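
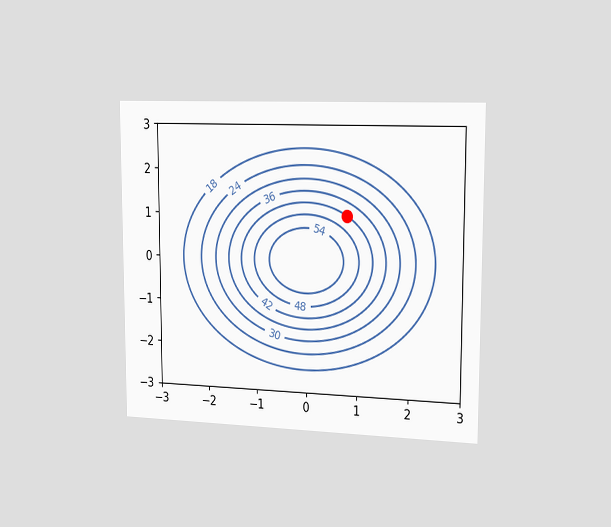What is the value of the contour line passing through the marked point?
42

The chart is viewed slightly from the right. The marked point sits on the contour labelled 42.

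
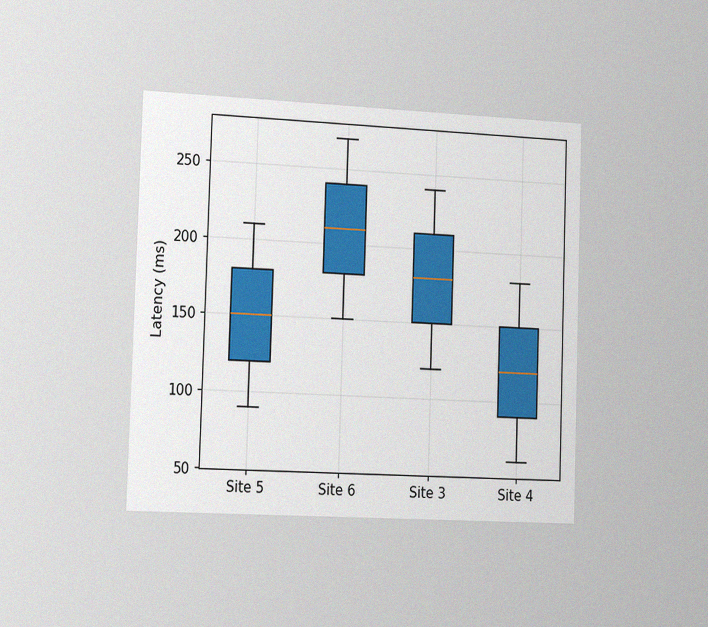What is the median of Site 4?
The chart is viewed slightly from the left, with some photo noise. The median line in the Site 4 box sits at 120ms.

120ms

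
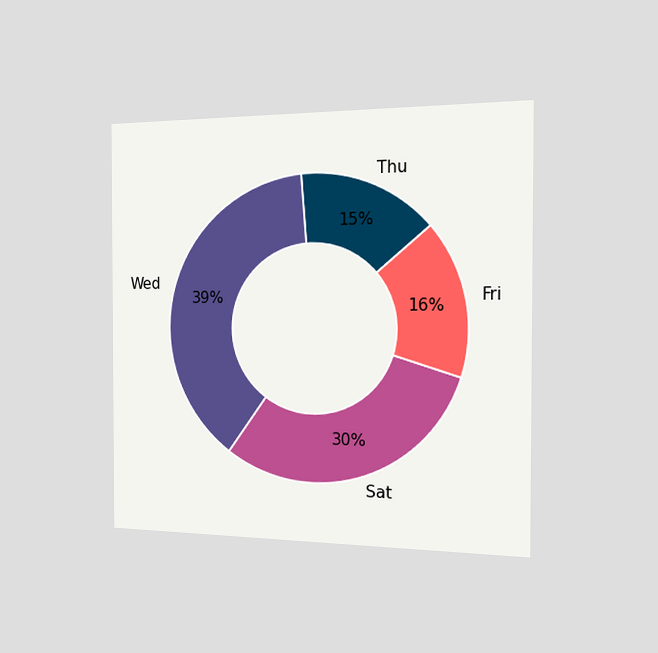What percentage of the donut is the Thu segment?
15%

The chart is viewed slightly from the right. The Thu segment takes up 15% of the ring.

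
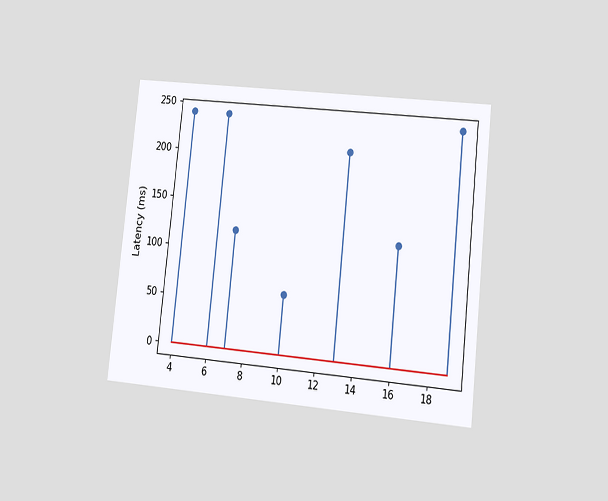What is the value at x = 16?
The chart is tilted about 6° clockwise and viewed at a slight angle. The stem at x=16 reaches 120ms.

120ms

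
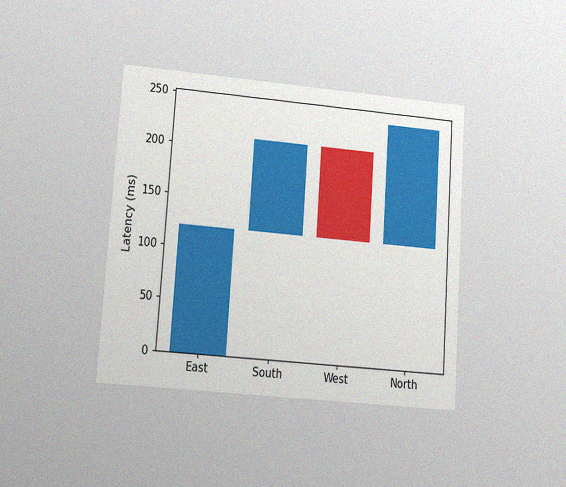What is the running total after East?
120ms

The chart is tilted about 4° clockwise and viewed at a slight angle, with some photo noise. After East the running total reaches 120ms.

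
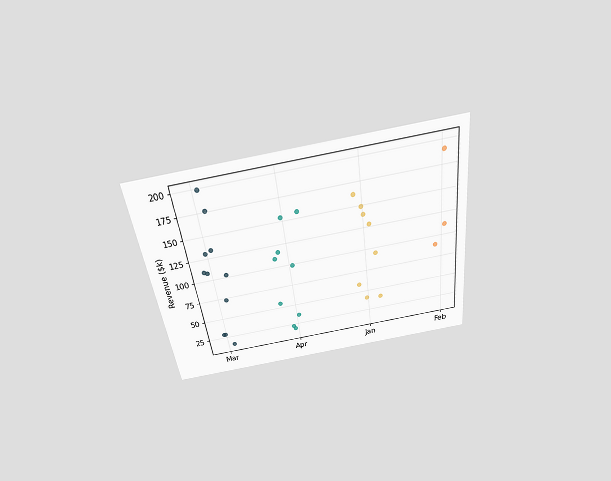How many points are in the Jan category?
The chart is tilted about 8° counter-clockwise and viewed slightly from above. Counting the markers in the Jan column gives 8.

8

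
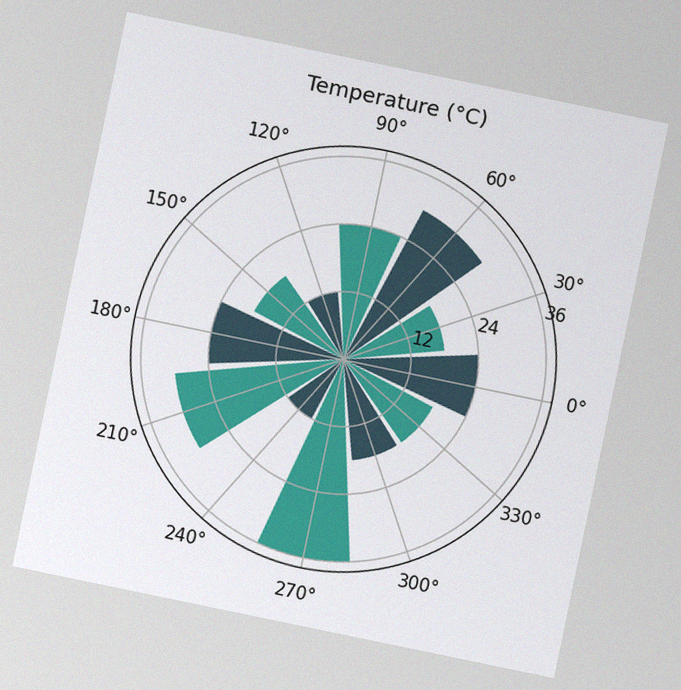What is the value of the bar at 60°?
30°C

The chart is tilted about 12° clockwise, with some photo noise. The bar at 60° reaches 30°C on the radial axis.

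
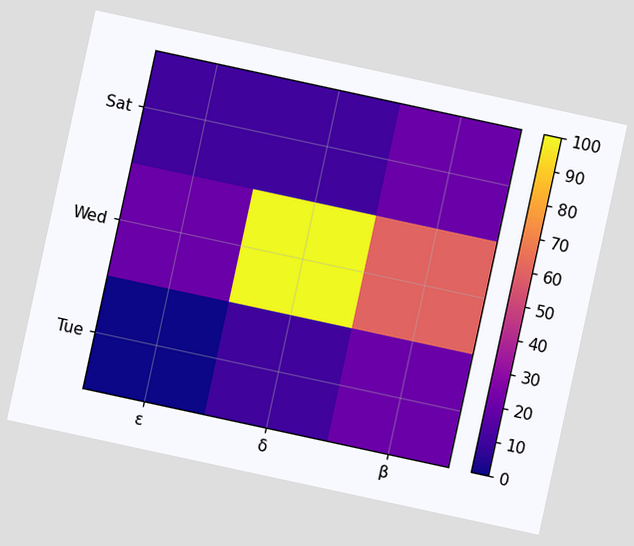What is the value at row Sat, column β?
The chart is tilted about 12° clockwise. Matching cell (Sat, β) against the colorbar gives 20.

20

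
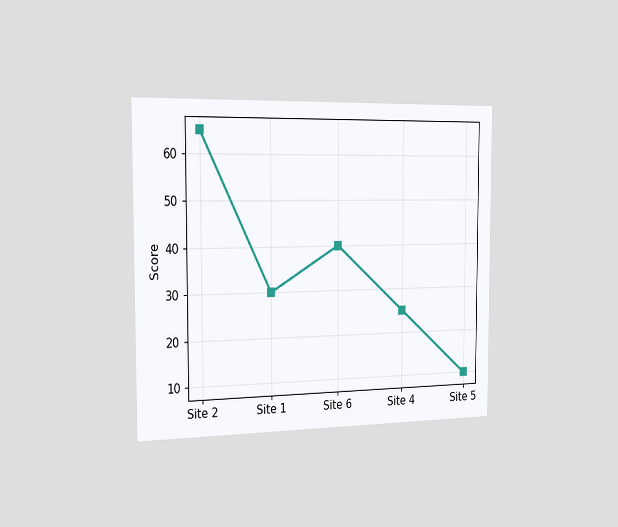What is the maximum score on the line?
The chart is viewed slightly from the left. The highest point is at Site 2, and reading across to the y-axis gives 65.

65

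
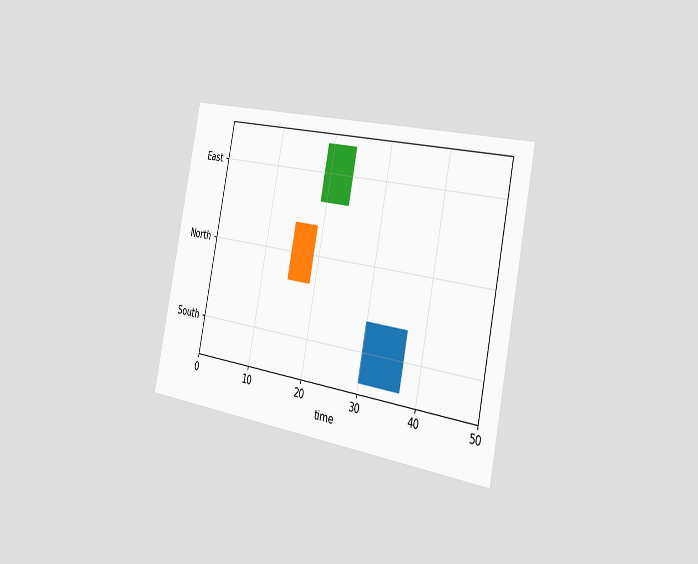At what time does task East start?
The chart is tilted about 11° clockwise and viewed slightly from the right. The East bar begins at t=19.

19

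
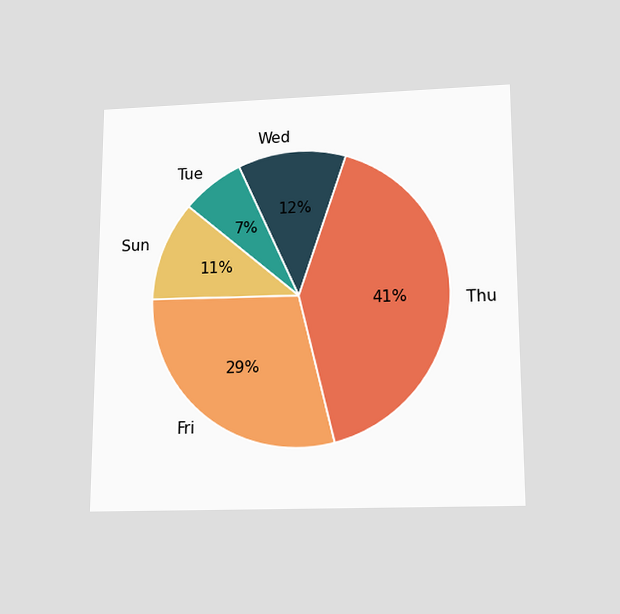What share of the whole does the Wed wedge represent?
12%

The chart is viewed slightly from below. The Wed slice takes up 12% of the pie.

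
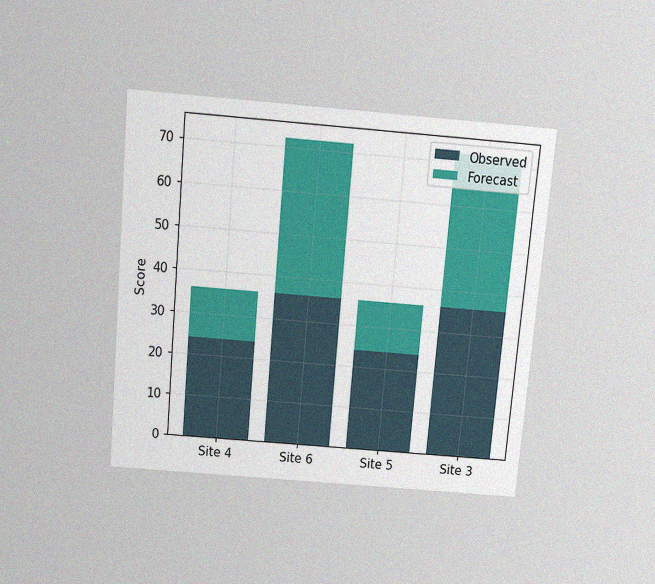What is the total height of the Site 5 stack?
36

The chart is tilted about 5° clockwise and viewed slightly from above, with some photo noise. The Site 5 stack's top reaches 36 on the y-axis.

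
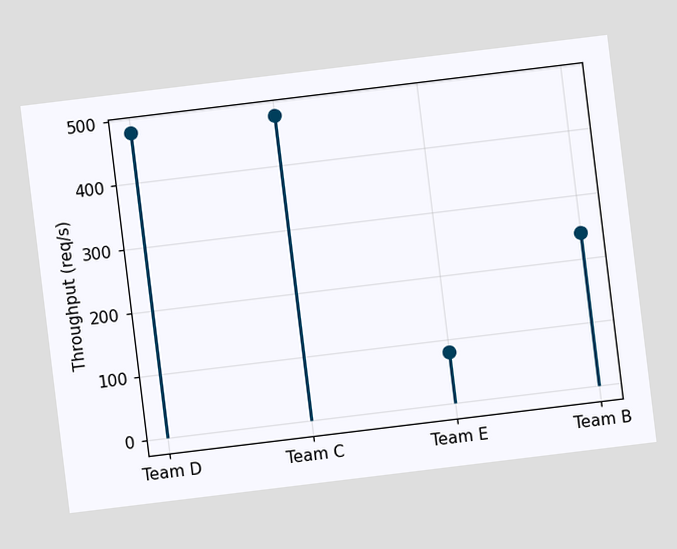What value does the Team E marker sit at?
80req/s

The chart is tilted about 7° counter-clockwise. The Team E marker sits at 80req/s.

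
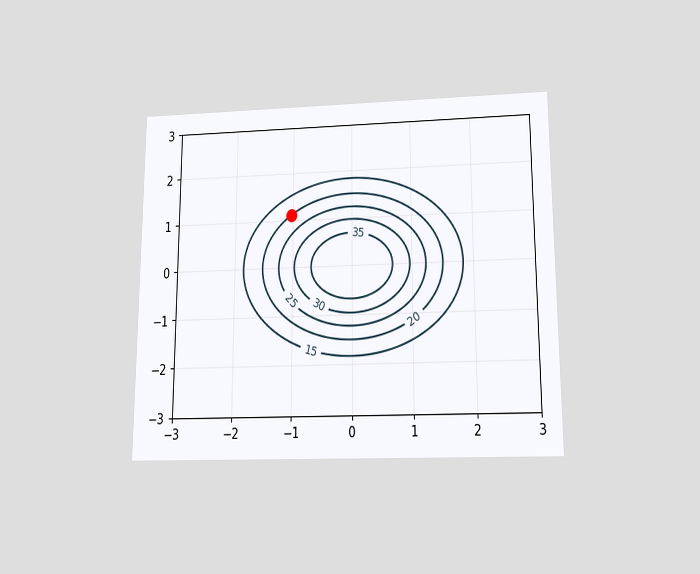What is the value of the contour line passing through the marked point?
20

The chart is viewed slightly from below. The marked point sits on the contour labelled 20.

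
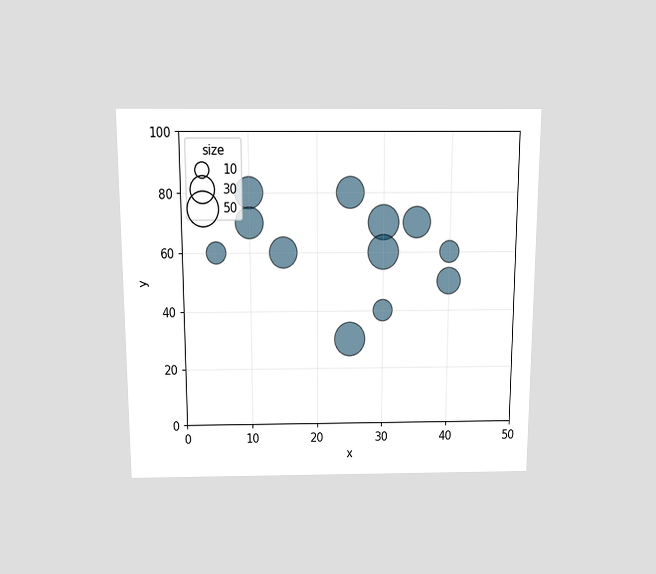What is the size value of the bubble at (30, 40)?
20

The chart is viewed slightly from above. Matching the bubble at (30, 40) against the size legend gives 20.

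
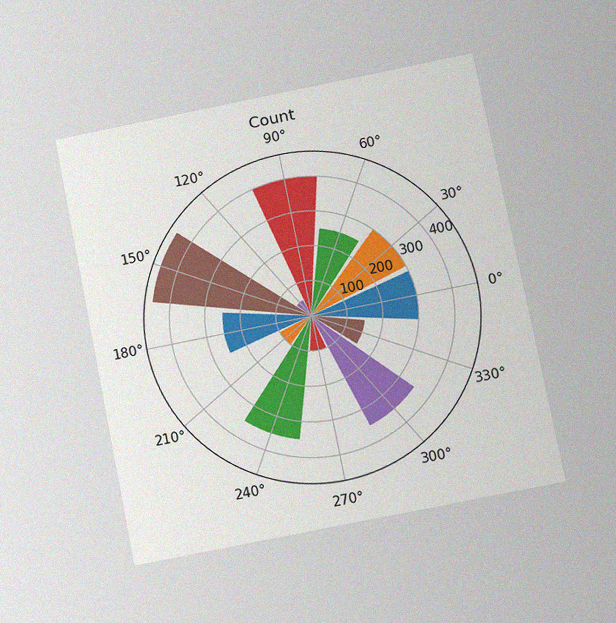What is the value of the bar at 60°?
The chart is tilted about 11° counter-clockwise and viewed at a slight angle, with some photo noise. The bar at 60° reaches 250 on the radial axis.

250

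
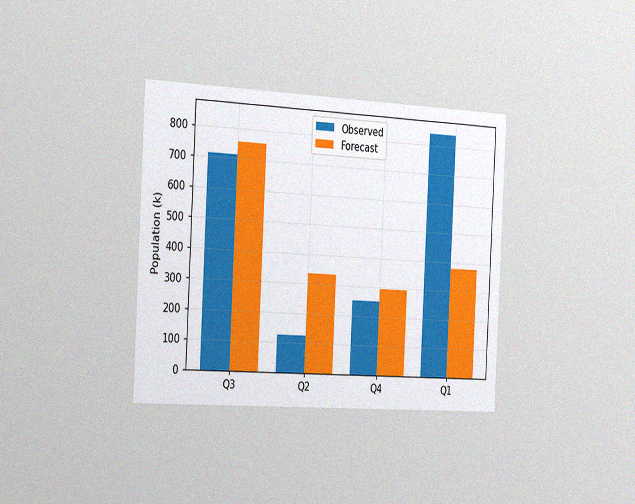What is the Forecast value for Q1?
The chart is tilted about 3° clockwise and viewed slightly from the left, with some photo noise. The Forecast bar at Q1 reaches 378k on the y-axis.

378k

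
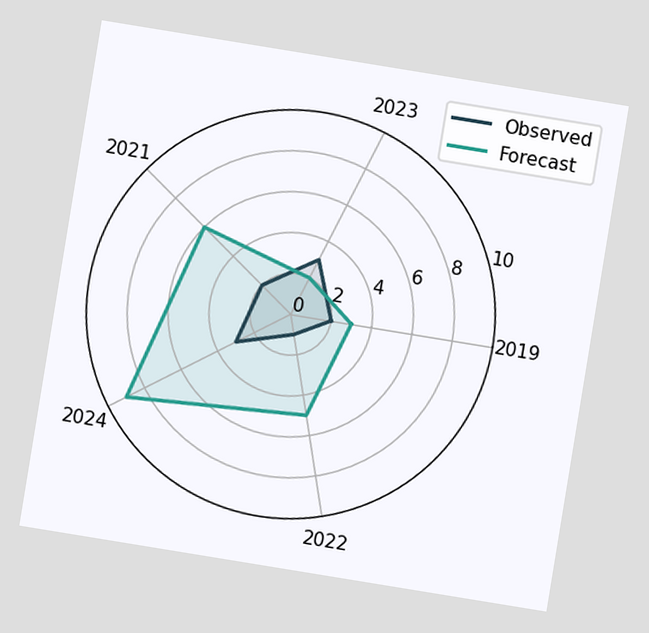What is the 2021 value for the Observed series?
2

The chart is tilted about 9° clockwise. On the 2021 axis, Observed reaches 2.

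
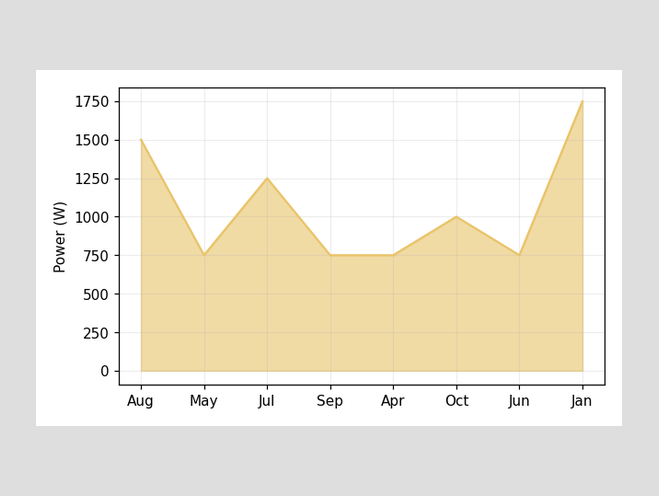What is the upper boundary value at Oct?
At Oct the upper boundary is at 1000W.

1000W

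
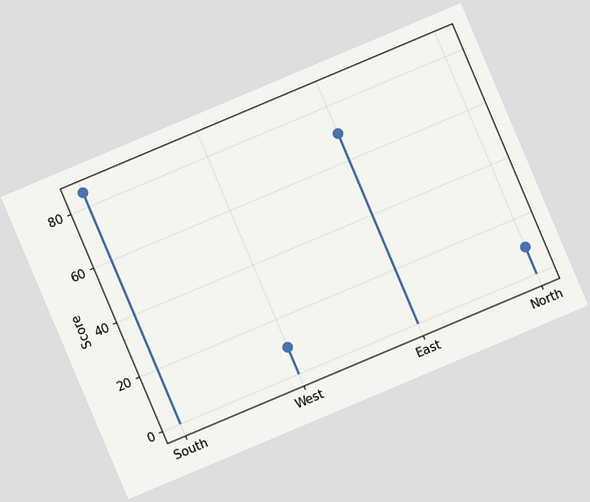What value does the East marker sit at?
The chart is tilted about 23° counter-clockwise. The East marker sits at 70.

70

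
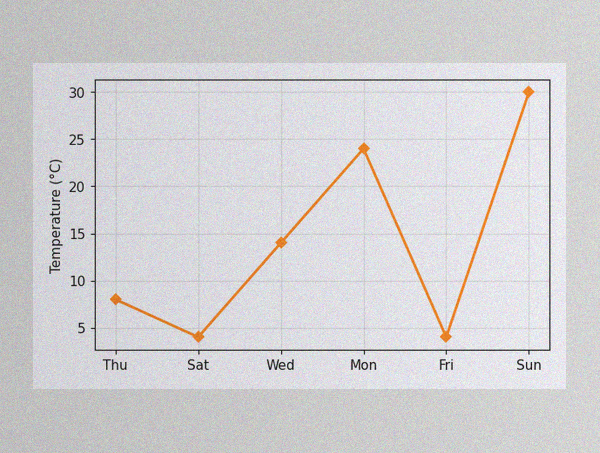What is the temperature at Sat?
The image has some photo noise and uneven lighting. At Sat, the line is at 4°C.

4°C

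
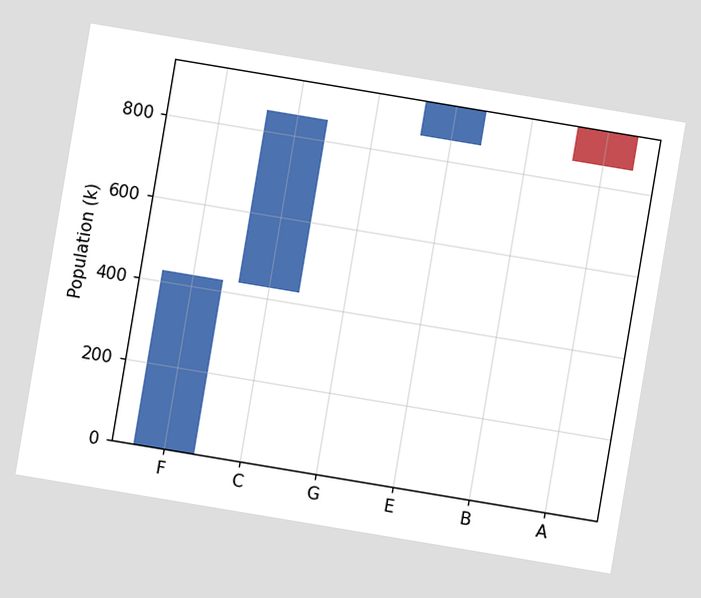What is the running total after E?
935k

The chart is tilted about 9° clockwise. After E the running total reaches 935k.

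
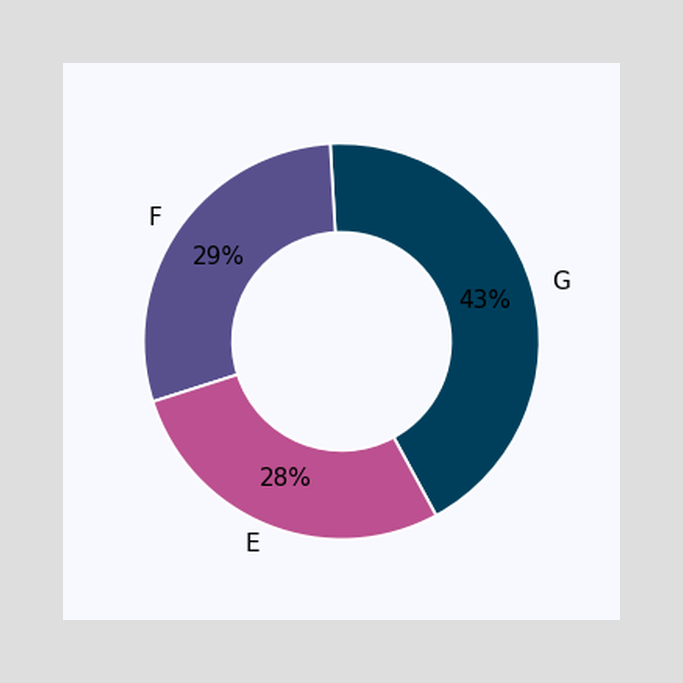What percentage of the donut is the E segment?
The E segment takes up 28% of the ring.

28%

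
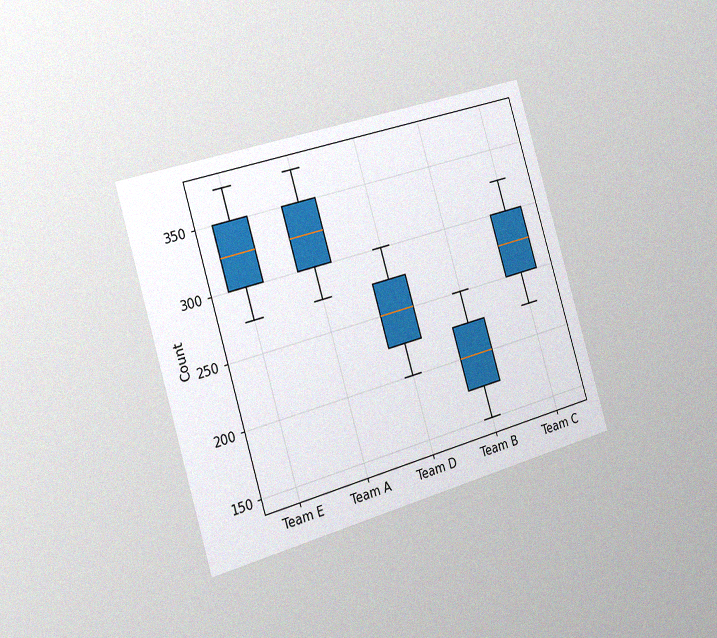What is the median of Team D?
250

The chart is tilted about 16° counter-clockwise and viewed slightly from the left, with some photo noise. The median line in the Team D box sits at 250.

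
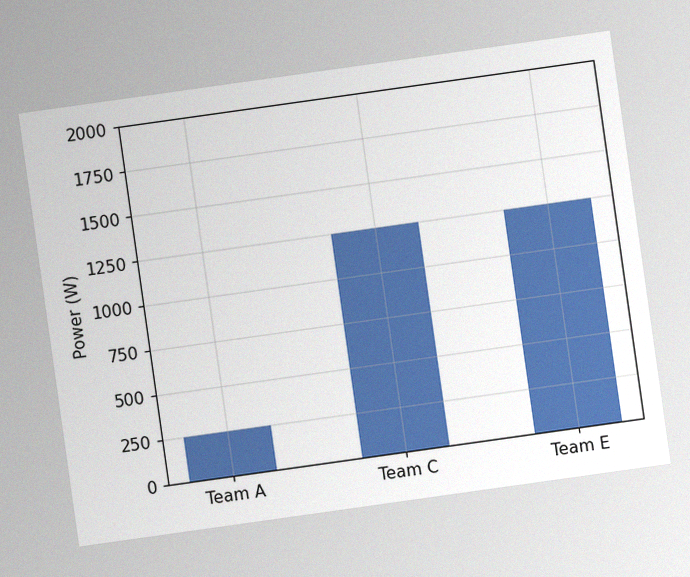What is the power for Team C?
1250W

The chart is tilted about 8° counter-clockwise, with some photo noise. Reading along the chart's y-axis, the Team C bar reaches 1250W.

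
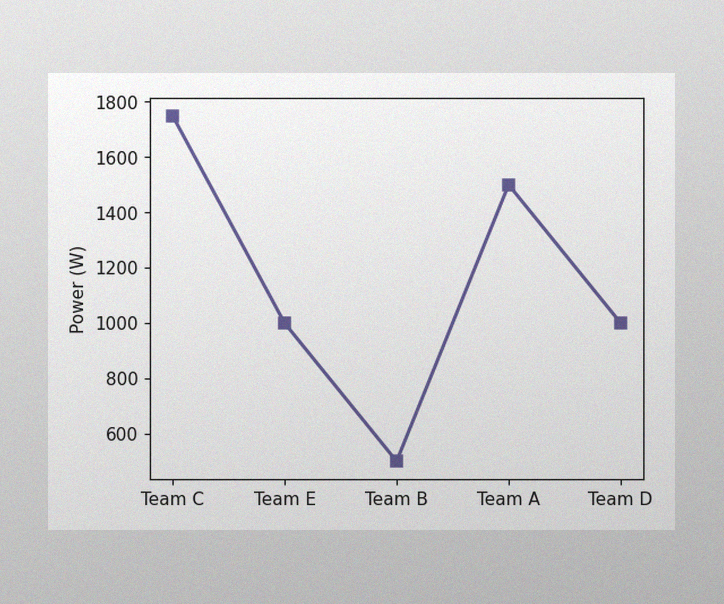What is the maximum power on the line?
1750W

The image has some photo noise and uneven lighting. The highest point is at Team C, and reading across to the y-axis gives 1750W.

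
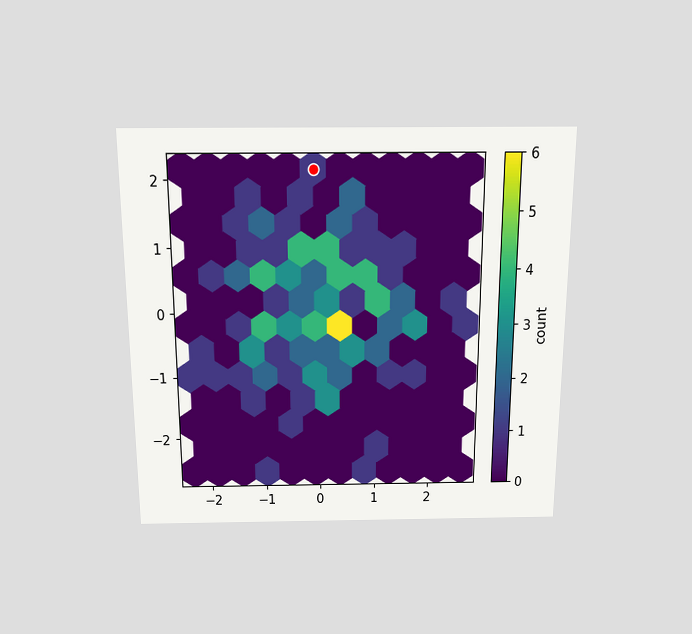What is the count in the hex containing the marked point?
The chart is viewed slightly from above. The marked hex reads 1 on the colorbar.

1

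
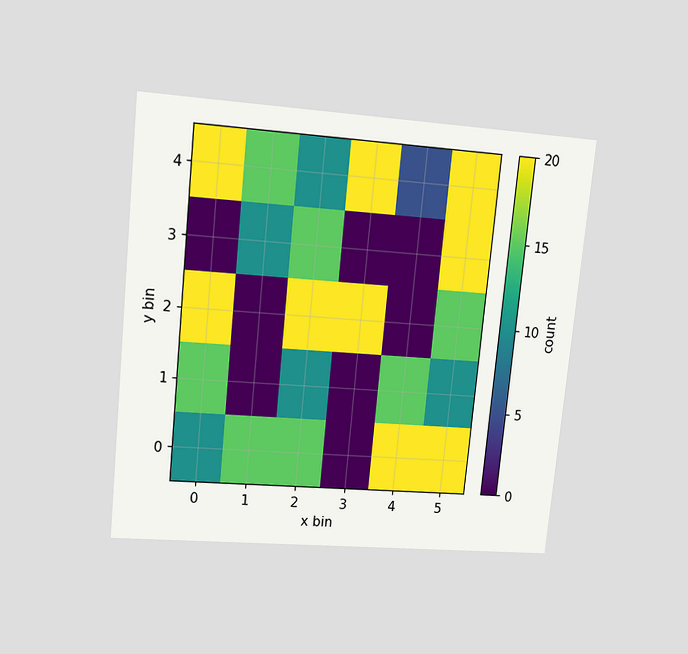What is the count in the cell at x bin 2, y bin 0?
The chart is tilted about 6° clockwise and viewed at a slight angle. Matching the cell (2, 0) against the colorbar gives 15.

15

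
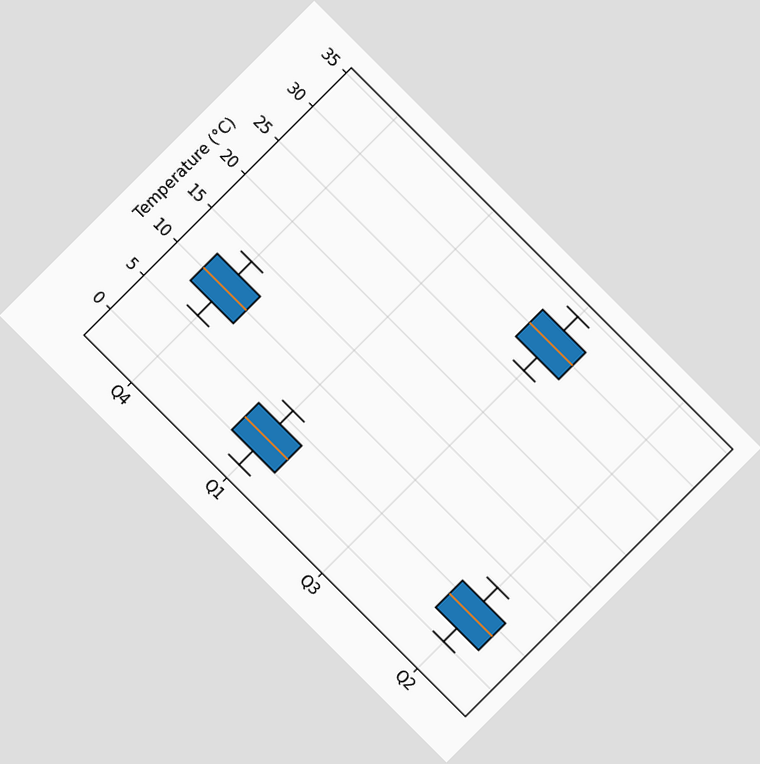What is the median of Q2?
The chart is tilted about 45° clockwise. The median line in the Q2 box sits at 4°C.

4°C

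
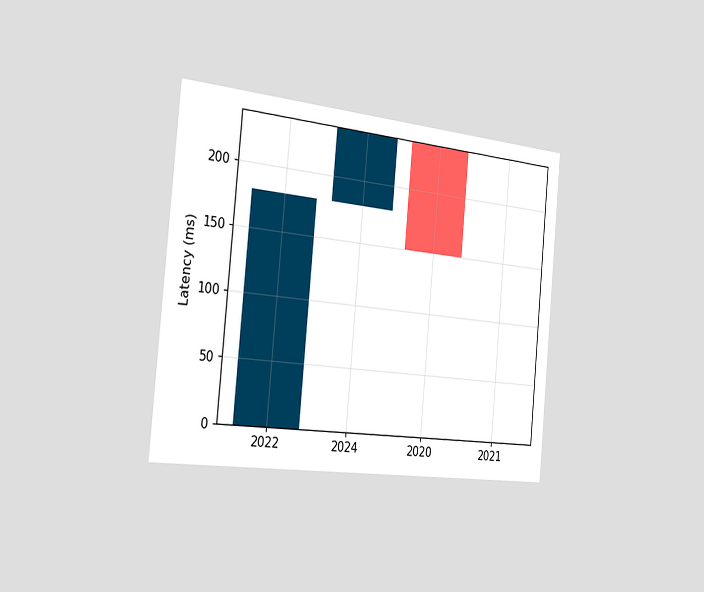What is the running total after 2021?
150ms

The chart is tilted about 5° clockwise and viewed slightly from the left. After 2021 the running total reaches 150ms.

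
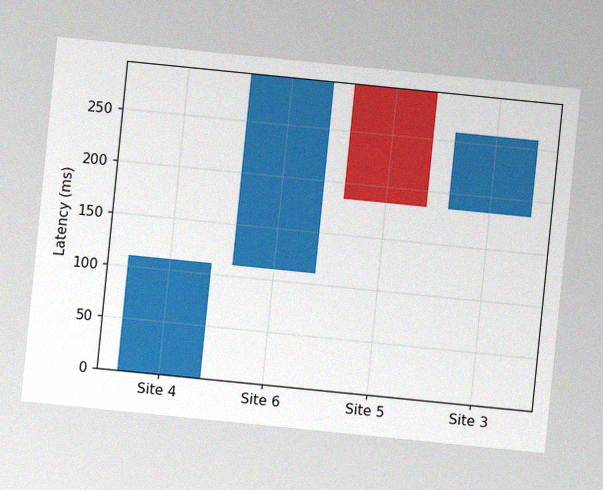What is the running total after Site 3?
The chart is tilted about 6° clockwise, with some photo noise. After Site 3 the running total reaches 259ms.

259ms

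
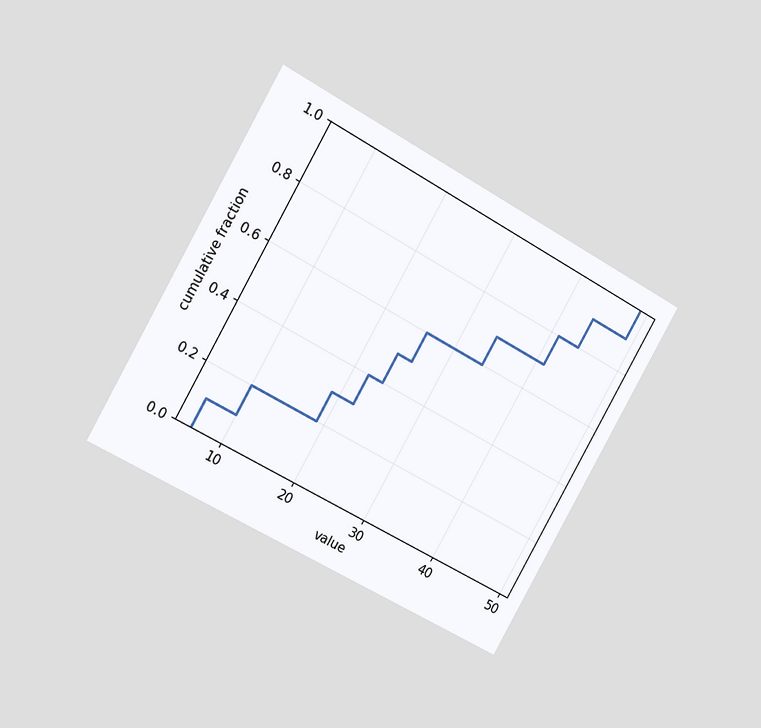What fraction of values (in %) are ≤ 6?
The chart is tilted about 30° clockwise and viewed slightly from the left. At x=6 the ECDF step is at 10%.

10%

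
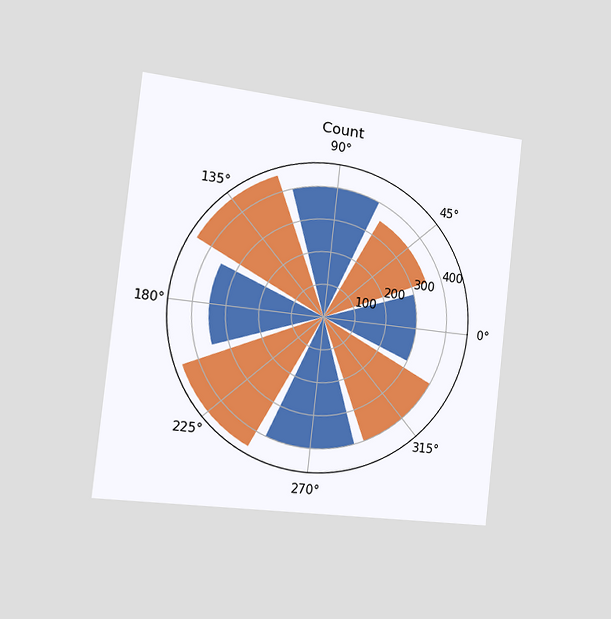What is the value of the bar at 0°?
The chart is tilted about 6° clockwise and viewed slightly from the left. The bar at 0° reaches 300 on the radial axis.

300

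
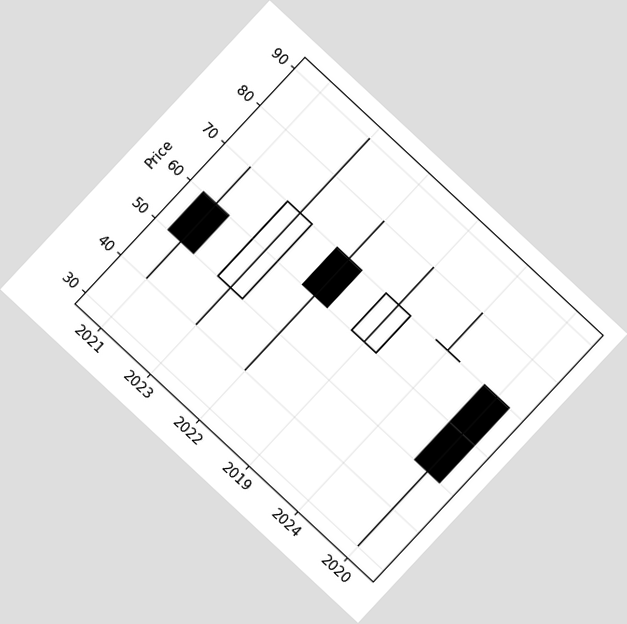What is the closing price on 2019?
70

The chart is tilted about 43° clockwise. The 2019 candle closes at 70.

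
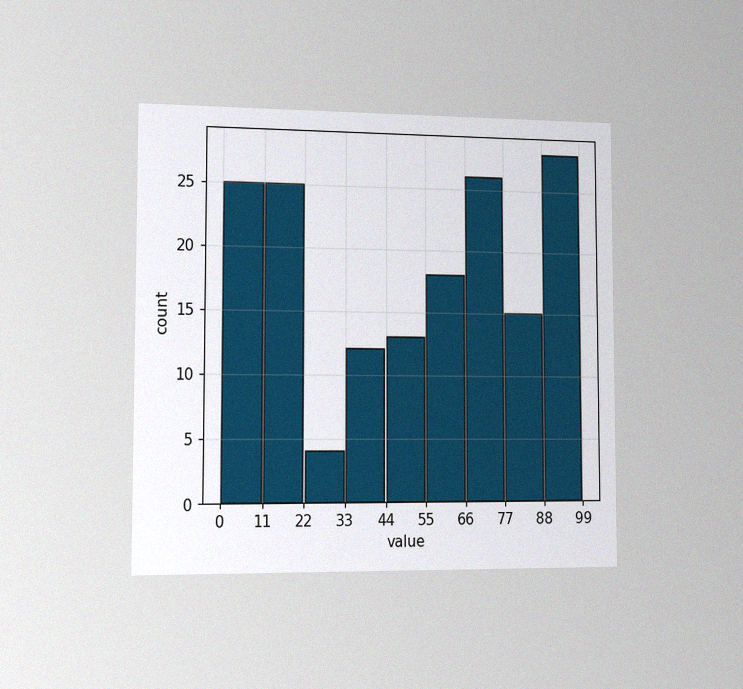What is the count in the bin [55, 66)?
The chart is viewed slightly from the left, with some photo noise. The [55, 66) bin has height 18.

18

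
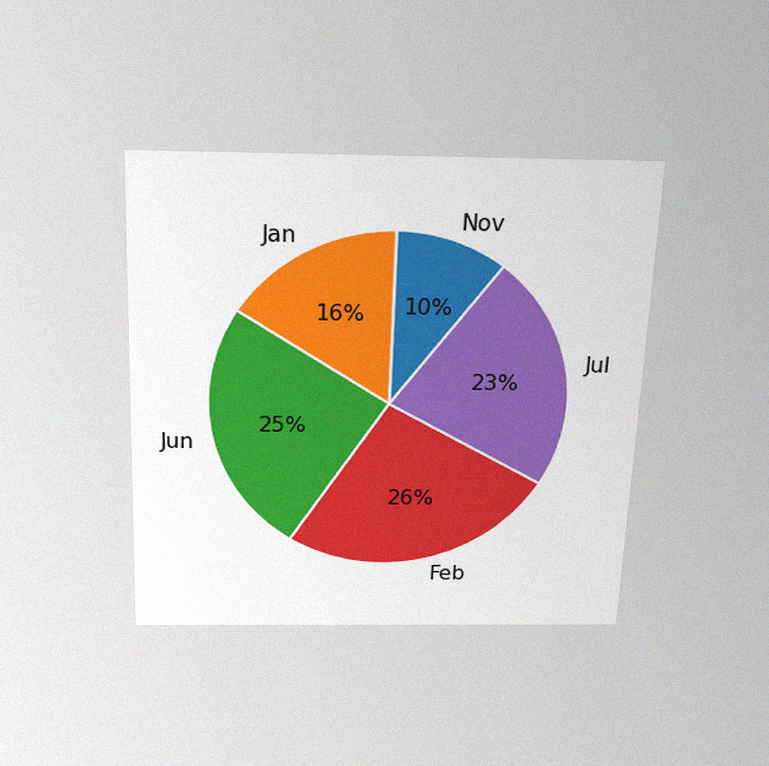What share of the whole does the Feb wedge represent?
The chart is tilted about 2° clockwise and viewed slightly from above, with some photo noise. The Feb slice takes up 26% of the pie.

26%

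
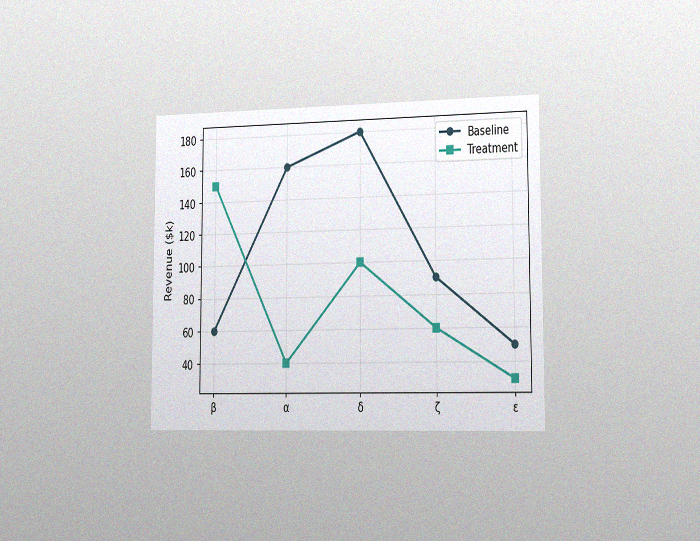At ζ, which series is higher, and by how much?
Baseline, by $30k

The chart is viewed slightly from the right, with some photo noise. At ζ, Baseline sits above the other line by $30k.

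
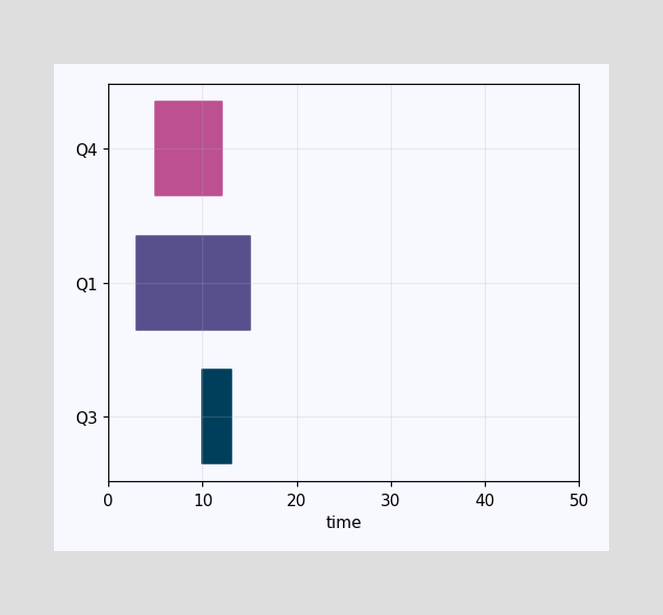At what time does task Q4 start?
5

The Q4 bar begins at t=5.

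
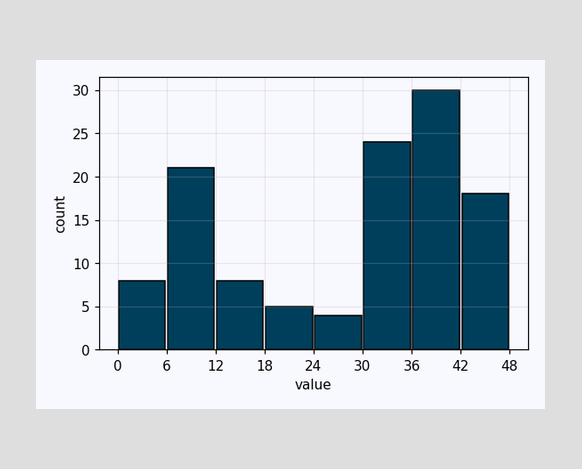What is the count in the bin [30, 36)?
24

The [30, 36) bin has height 24.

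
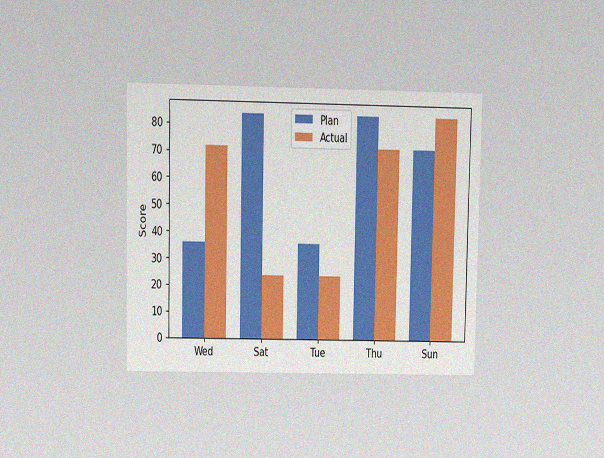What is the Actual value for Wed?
The chart is viewed at a slight angle, with some photo noise. The Actual bar at Wed reaches 72 on the y-axis.

72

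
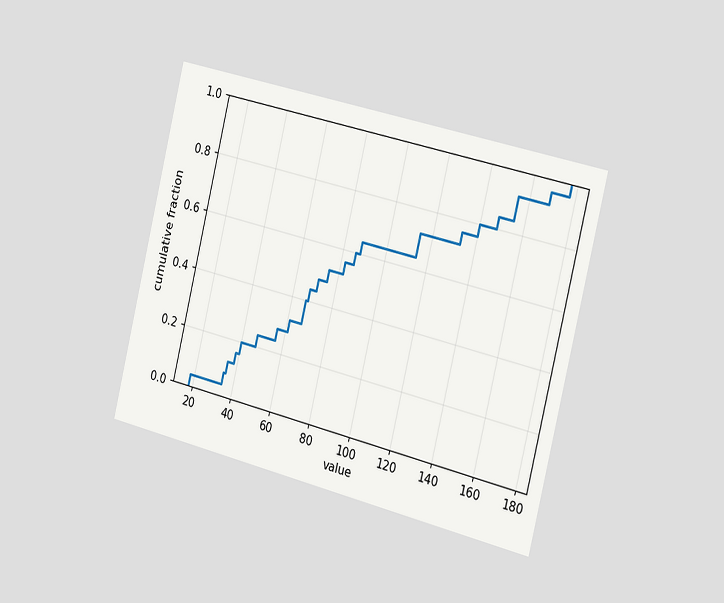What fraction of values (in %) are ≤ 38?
The chart is tilted about 14° clockwise and viewed slightly from the right. At x=38 the ECDF step is at 16%.

16%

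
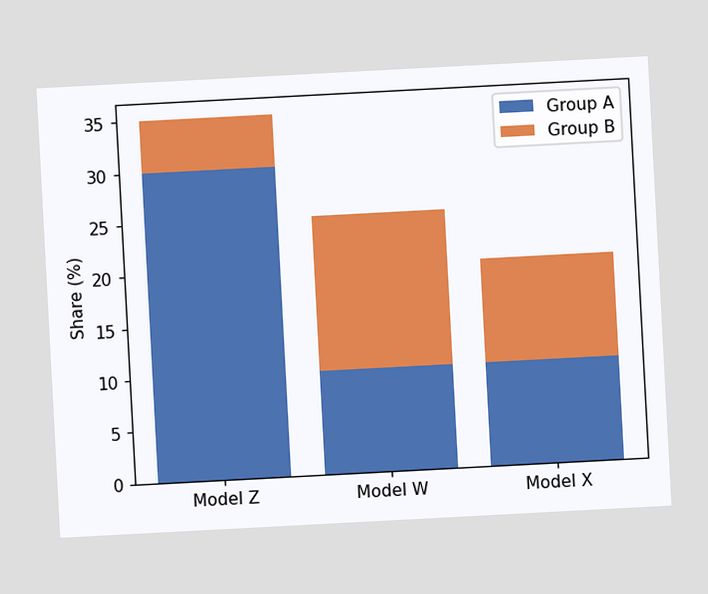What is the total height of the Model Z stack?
The chart is tilted about 3° counter-clockwise. The Model Z stack's top reaches 35% on the y-axis.

35%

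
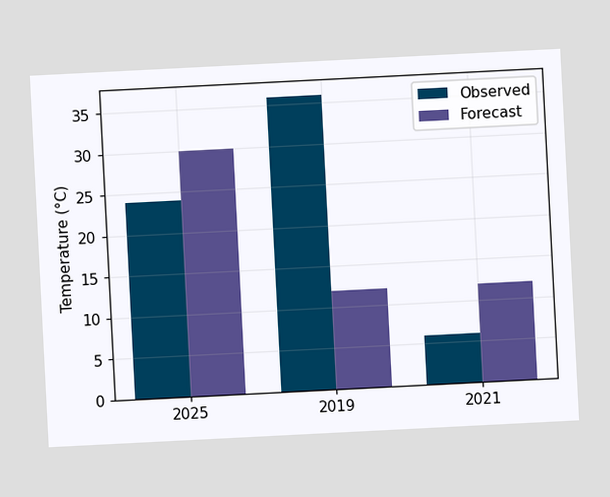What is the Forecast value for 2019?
12°C

The chart is tilted about 3° counter-clockwise. The Forecast bar at 2019 reaches 12°C on the y-axis.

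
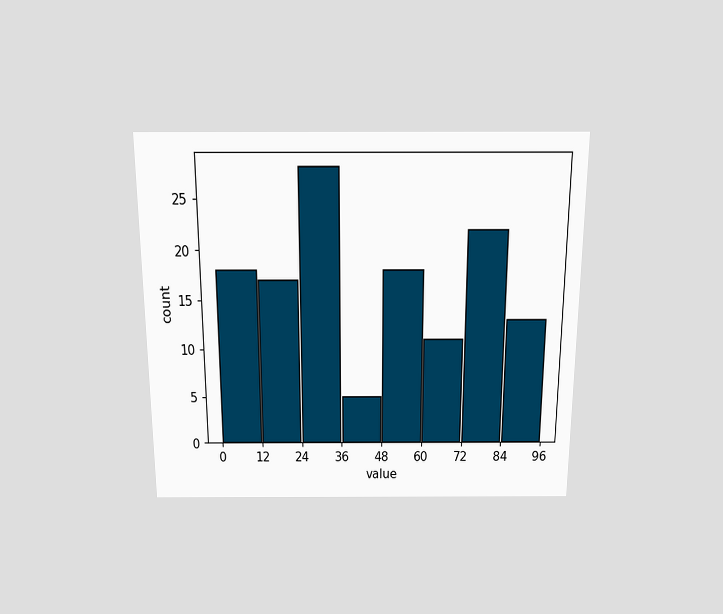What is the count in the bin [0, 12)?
18

The chart is viewed slightly from above. The [0, 12) bin has height 18.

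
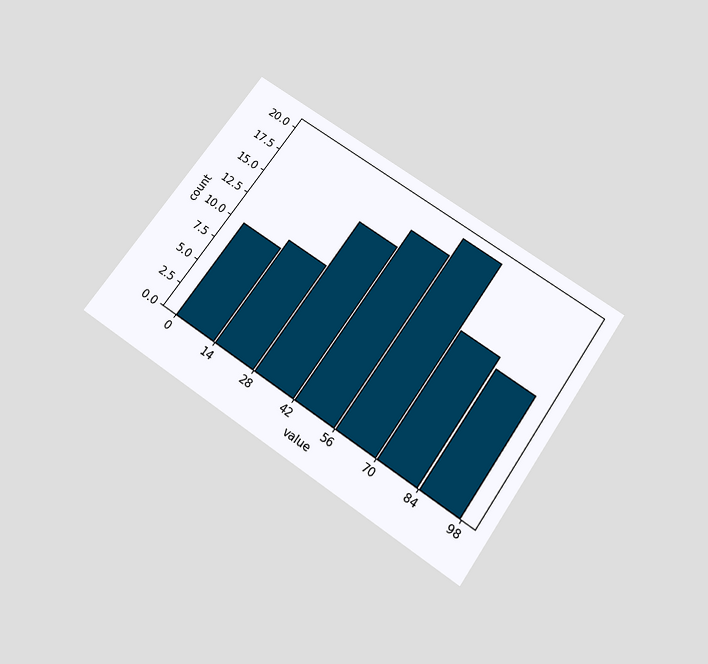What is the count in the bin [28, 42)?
The chart is tilted about 35° clockwise and viewed slightly from below. The [28, 42) bin has height 16.

16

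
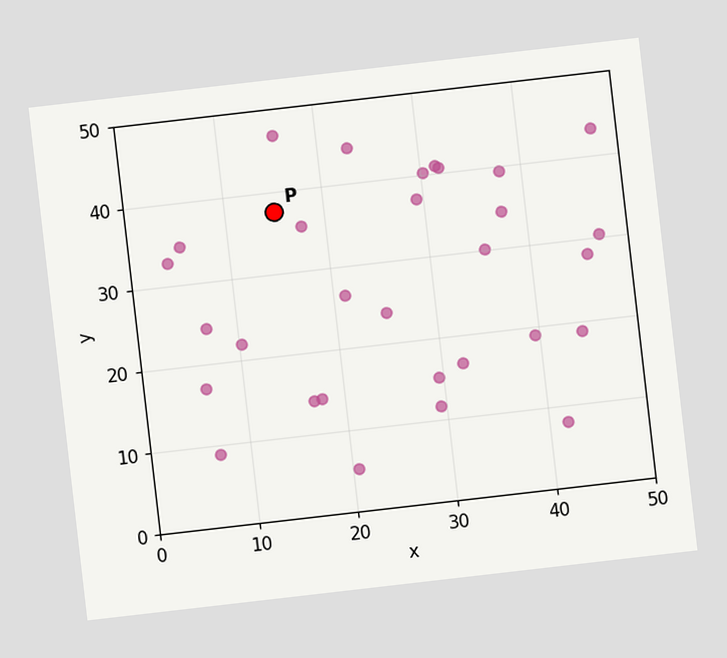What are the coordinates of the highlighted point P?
(15, 37.5)

The chart is tilted about 7° counter-clockwise. Following the gridlines from P to each axis, P sits at (15, 37.5).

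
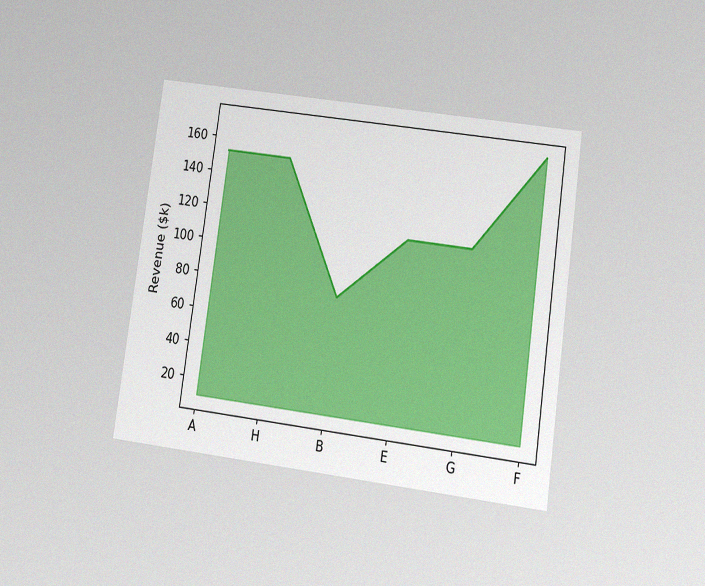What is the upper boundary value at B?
$76k

The chart is tilted about 8° clockwise and viewed slightly from below, with some photo noise. At B the upper boundary is at $76k.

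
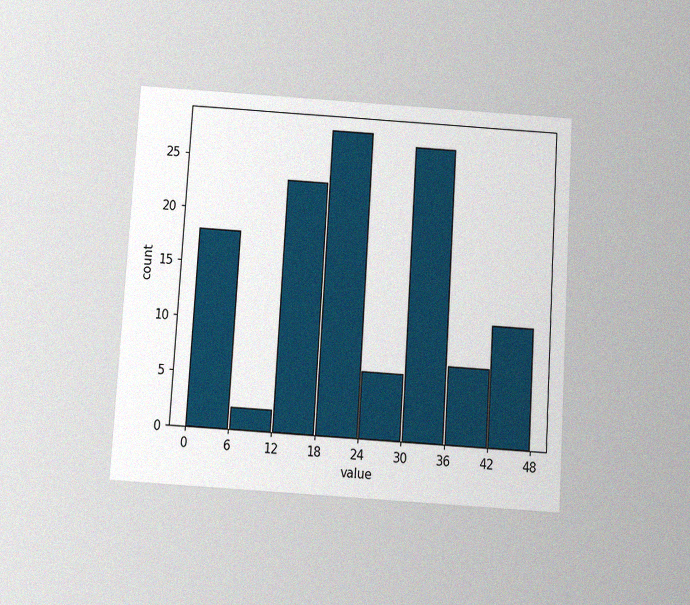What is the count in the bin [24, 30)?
6

The chart is tilted about 4° clockwise and viewed slightly from below, with some photo noise. The [24, 30) bin has height 6.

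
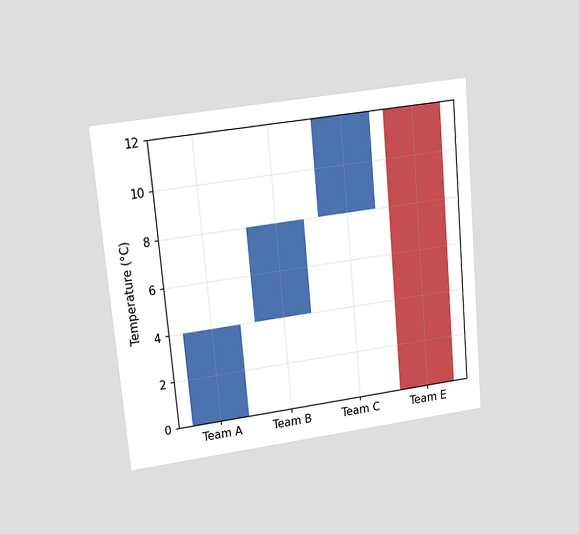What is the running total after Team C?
The chart is tilted about 5° counter-clockwise and viewed slightly from above. After Team C the running total reaches 12°C.

12°C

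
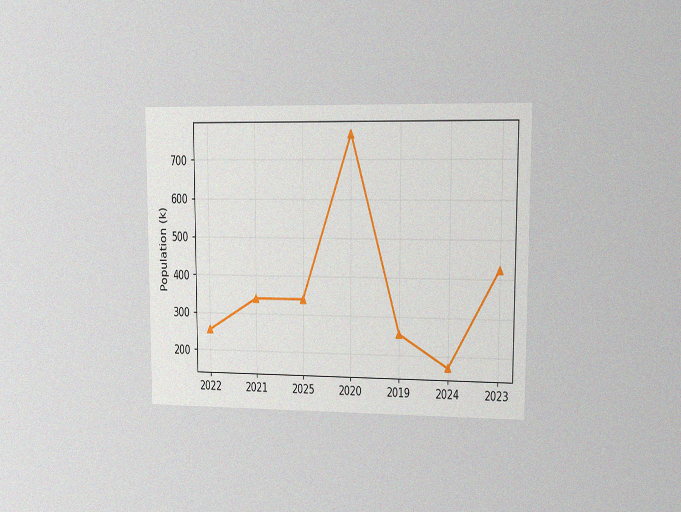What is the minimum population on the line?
170k

The chart is viewed at a slight angle, with some photo noise. The lowest point is at 2024, and reading across to the y-axis gives 170k.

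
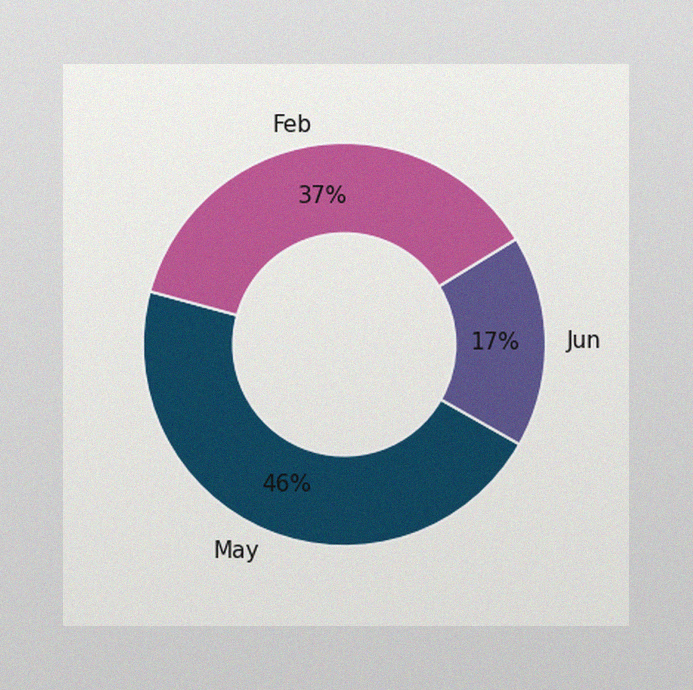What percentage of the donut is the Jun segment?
17%

The image has some photo noise and uneven lighting. The Jun segment takes up 17% of the ring.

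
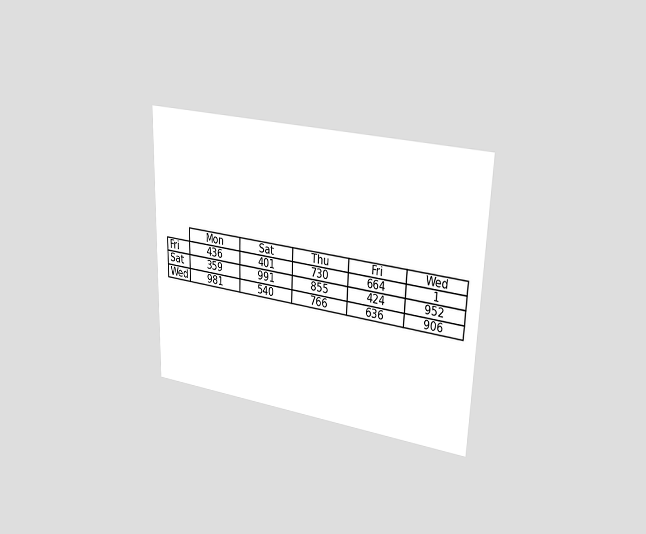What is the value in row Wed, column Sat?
The chart is viewed slightly from the right. The (Wed, Sat) cell reads 540.

540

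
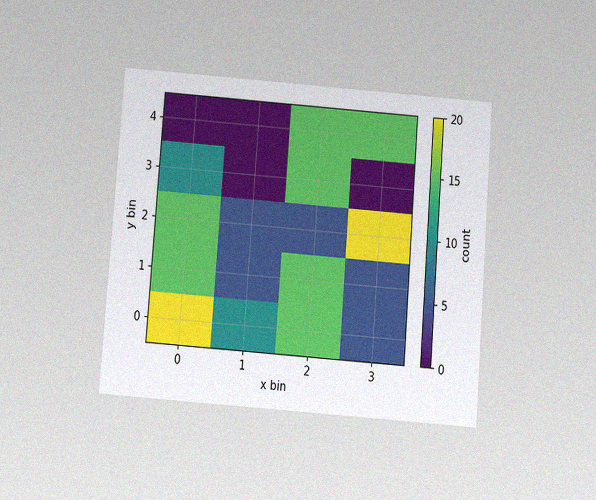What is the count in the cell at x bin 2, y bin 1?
15

The chart is tilted about 4° clockwise and viewed at a slight angle, with some photo noise. Matching the cell (2, 1) against the colorbar gives 15.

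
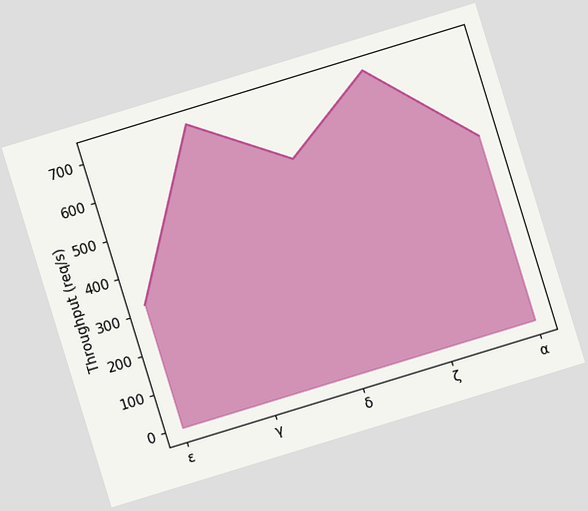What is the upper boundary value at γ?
720req/s

The chart is tilted about 17° counter-clockwise. At γ the upper boundary is at 720req/s.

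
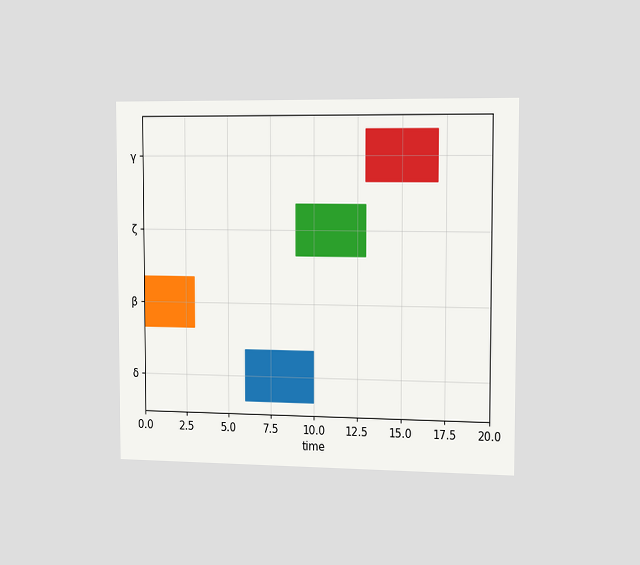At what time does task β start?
0

The chart is viewed slightly from the right. The β bar begins at t=0.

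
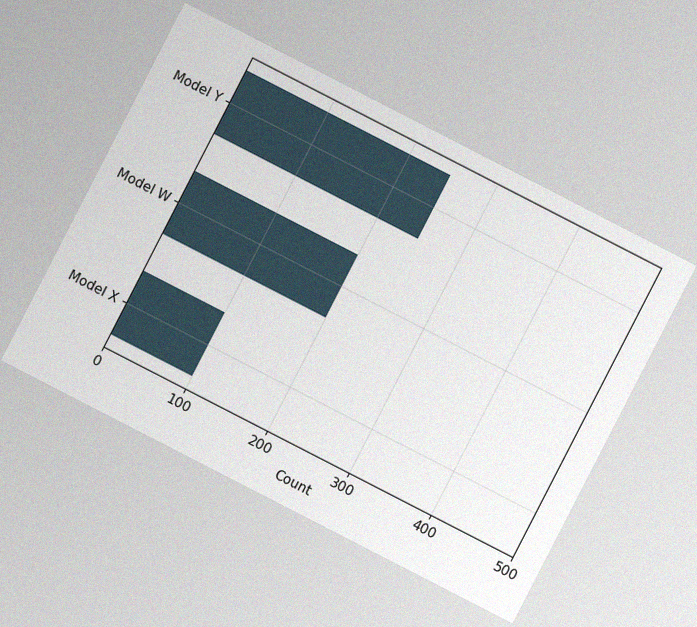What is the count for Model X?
100

The chart is tilted about 27° clockwise, with some photo noise. Reading along the chart's x-axis, the Model X bar reaches 100.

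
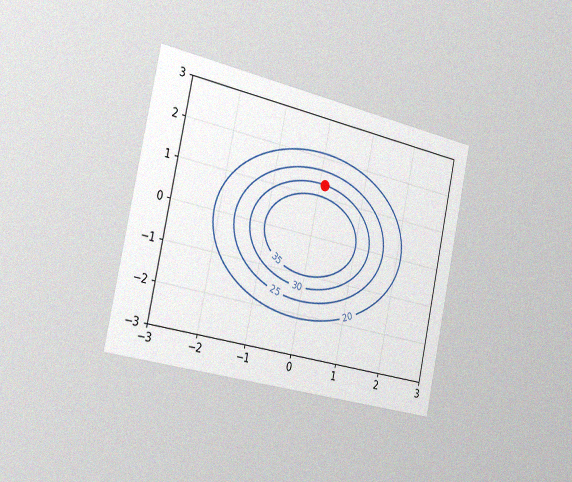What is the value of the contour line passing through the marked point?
30

The chart is tilted about 12° clockwise and viewed slightly from the left, with some photo noise. The marked point sits on the contour labelled 30.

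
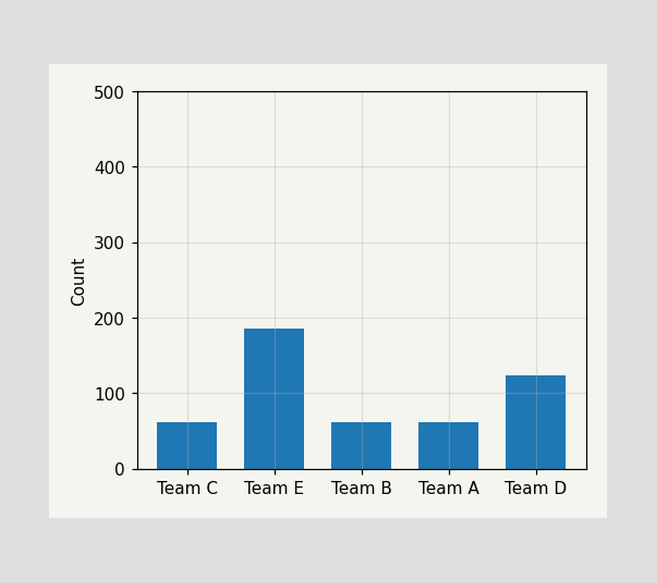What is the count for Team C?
Reading along the chart's y-axis, the Team C bar reaches 62.

62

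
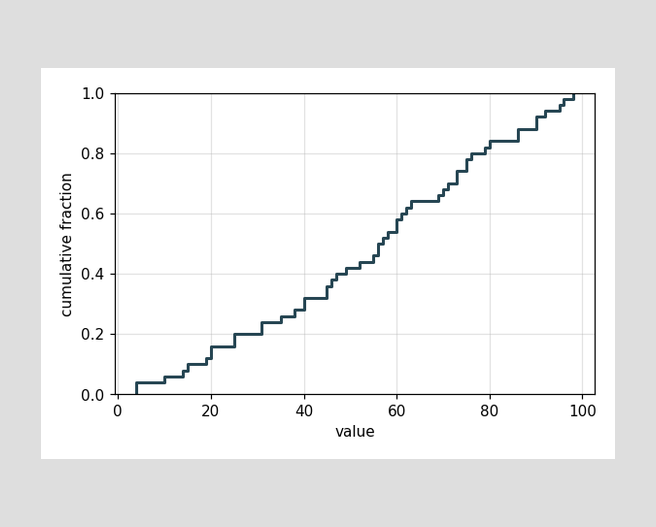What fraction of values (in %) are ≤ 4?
At x=4 the ECDF step is at 4%.

4%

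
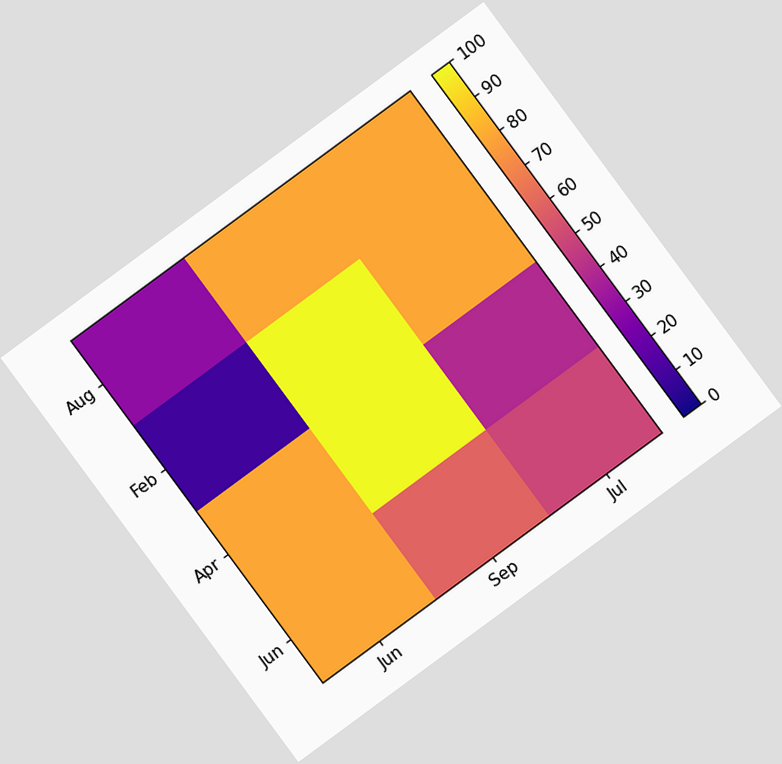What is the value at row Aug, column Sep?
80

The chart is tilted about 36° counter-clockwise. Matching cell (Aug, Sep) against the colorbar gives 80.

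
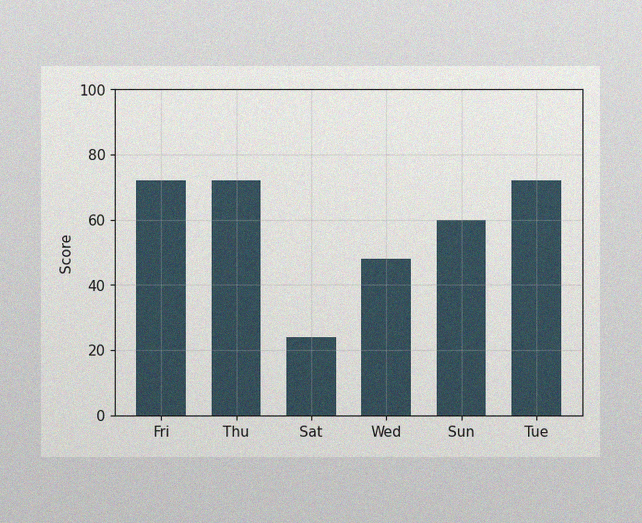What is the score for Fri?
72

The image has some photo noise and uneven lighting. Reading along the chart's y-axis, the Fri bar reaches 72.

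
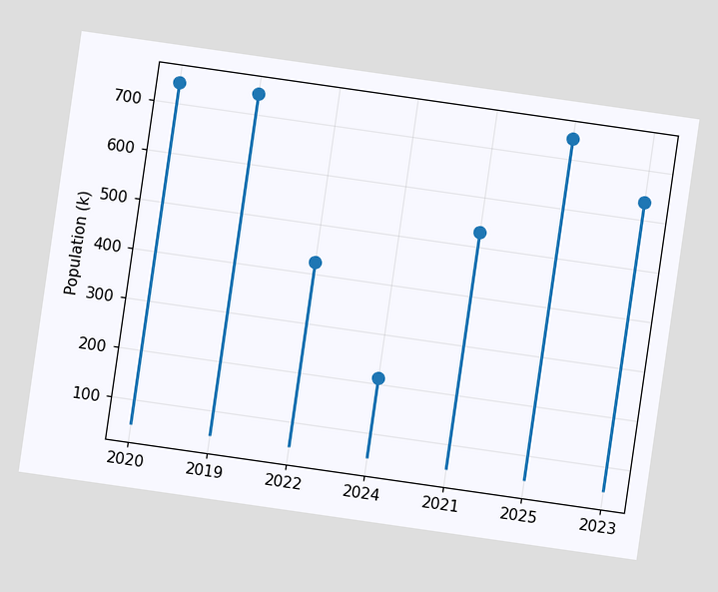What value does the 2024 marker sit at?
212k

The chart is tilted about 8° clockwise. The 2024 marker sits at 212k.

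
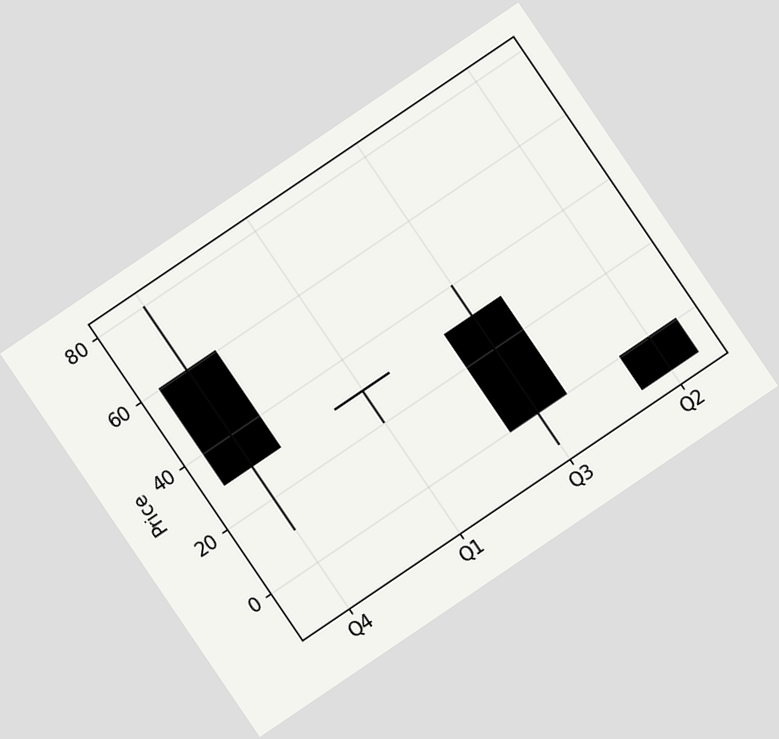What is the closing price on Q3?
The chart is tilted about 34° counter-clockwise. The Q3 candle closes at 0.

0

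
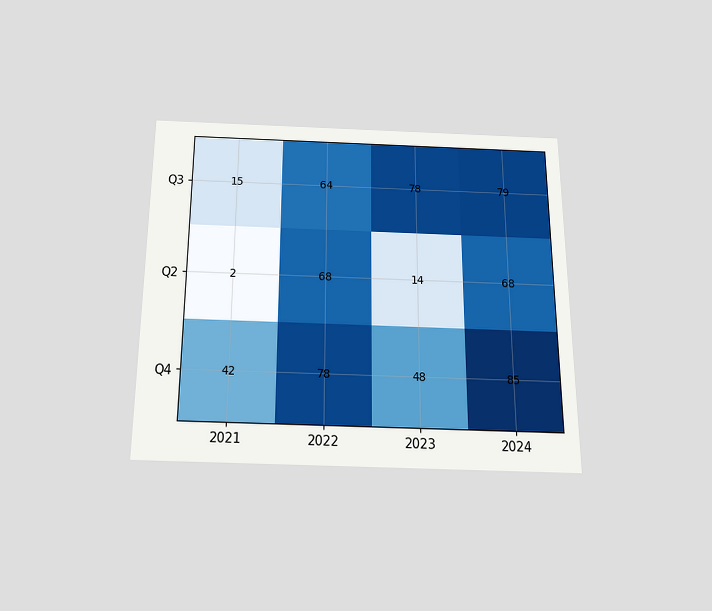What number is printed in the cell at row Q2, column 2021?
2

The chart is viewed slightly from below. The (Q2, 2021) cell reads 2.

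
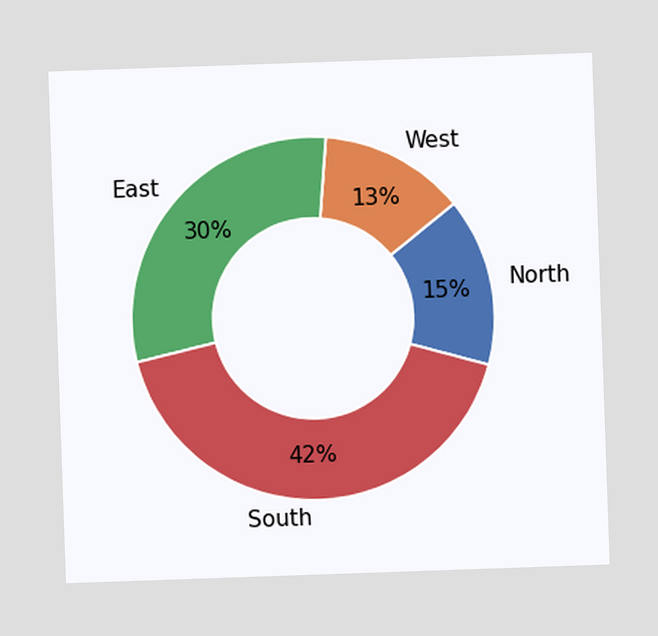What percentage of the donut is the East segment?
The East segment takes up 30% of the ring.

30%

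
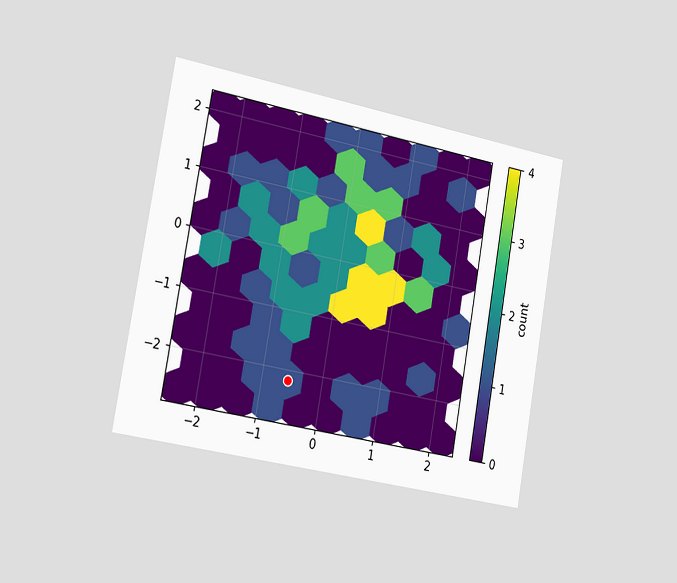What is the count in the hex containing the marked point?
1

The chart is tilted about 10° clockwise and viewed slightly from the left. The marked hex reads 1 on the colorbar.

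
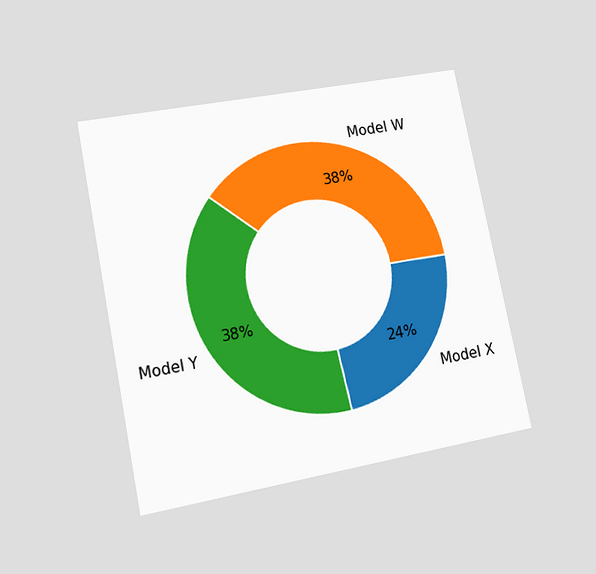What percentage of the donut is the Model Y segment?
38%

The chart is tilted about 11° counter-clockwise and viewed at a slight angle. The Model Y segment takes up 38% of the ring.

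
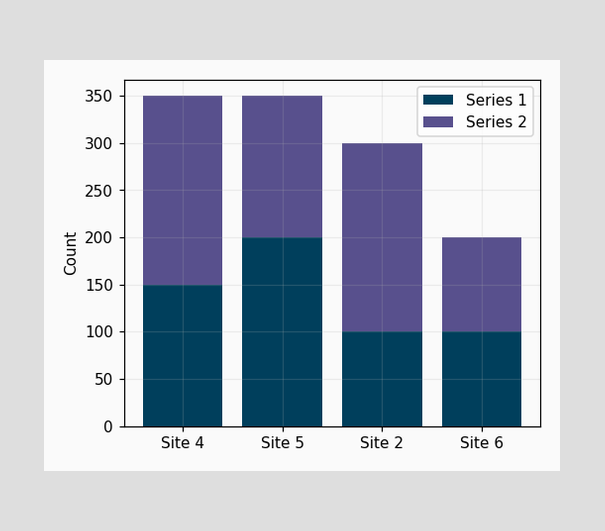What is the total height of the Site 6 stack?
200

The Site 6 stack's top reaches 200 on the y-axis.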